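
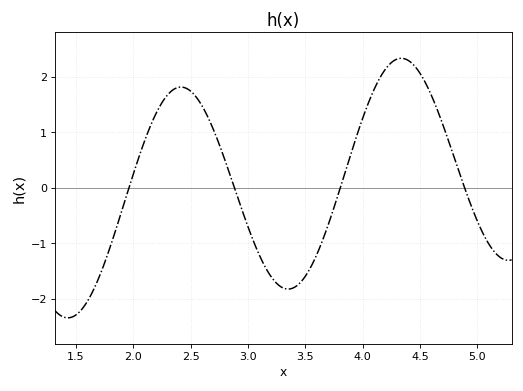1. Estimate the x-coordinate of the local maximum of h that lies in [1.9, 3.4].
2.41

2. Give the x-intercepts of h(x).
1.96, 2.88, 3.8, 4.89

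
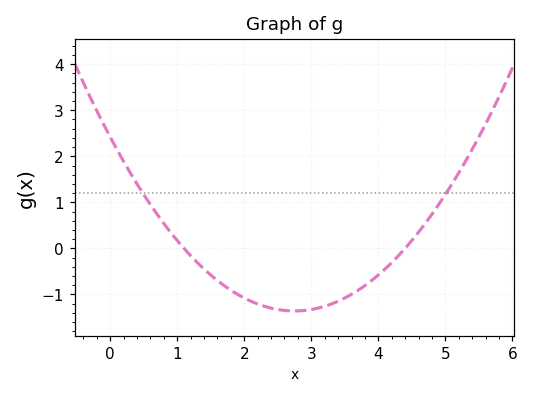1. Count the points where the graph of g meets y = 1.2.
2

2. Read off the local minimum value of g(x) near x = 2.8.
-1.36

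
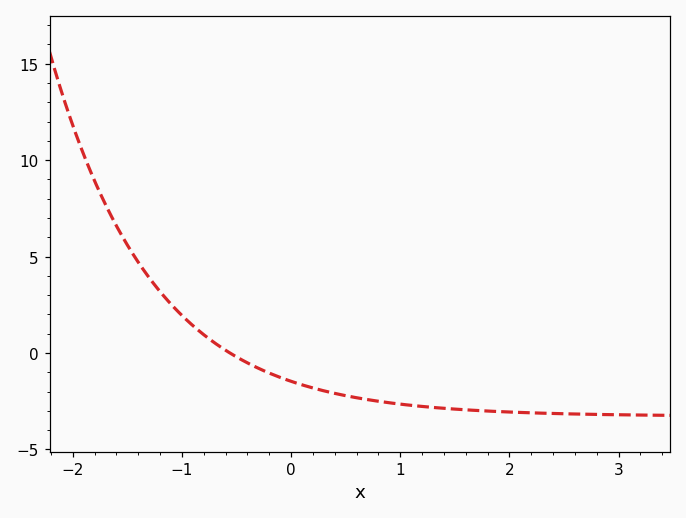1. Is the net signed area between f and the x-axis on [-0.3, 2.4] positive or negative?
negative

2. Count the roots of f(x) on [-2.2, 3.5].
1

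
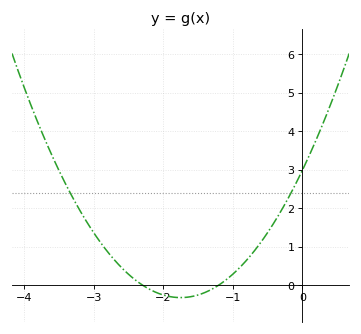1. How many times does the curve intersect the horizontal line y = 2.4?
2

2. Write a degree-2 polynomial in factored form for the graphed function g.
y = 1.08(x + 2.3)(x + 1.2)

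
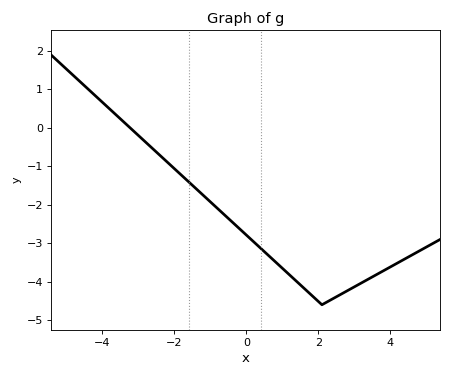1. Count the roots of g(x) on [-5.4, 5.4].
1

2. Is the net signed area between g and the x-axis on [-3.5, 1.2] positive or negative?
negative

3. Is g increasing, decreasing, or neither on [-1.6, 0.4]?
decreasing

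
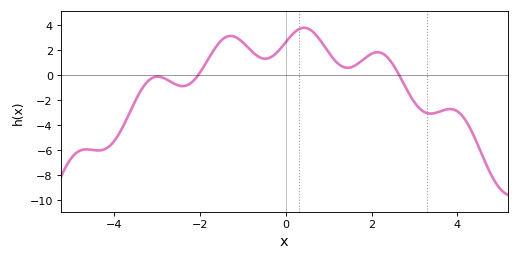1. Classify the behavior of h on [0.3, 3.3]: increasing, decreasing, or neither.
neither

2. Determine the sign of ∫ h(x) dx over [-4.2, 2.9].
positive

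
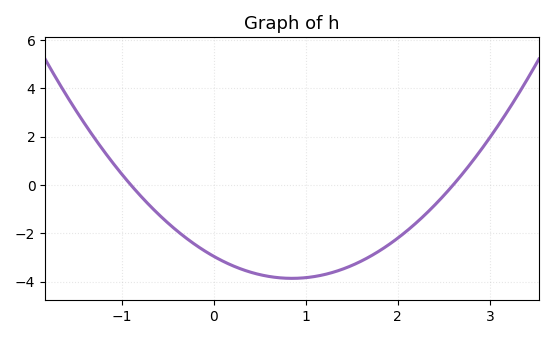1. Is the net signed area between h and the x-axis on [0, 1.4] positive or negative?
negative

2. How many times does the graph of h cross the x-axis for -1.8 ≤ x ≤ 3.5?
2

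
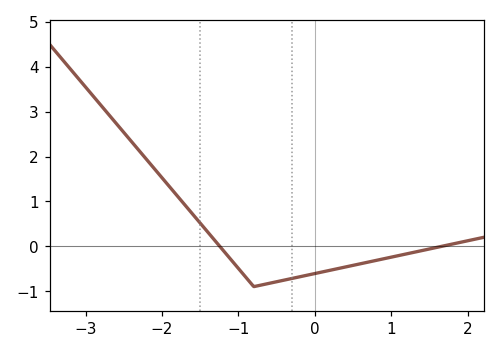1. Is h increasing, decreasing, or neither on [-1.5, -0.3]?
neither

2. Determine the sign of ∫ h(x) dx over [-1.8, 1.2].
negative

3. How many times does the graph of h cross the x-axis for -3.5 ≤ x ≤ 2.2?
2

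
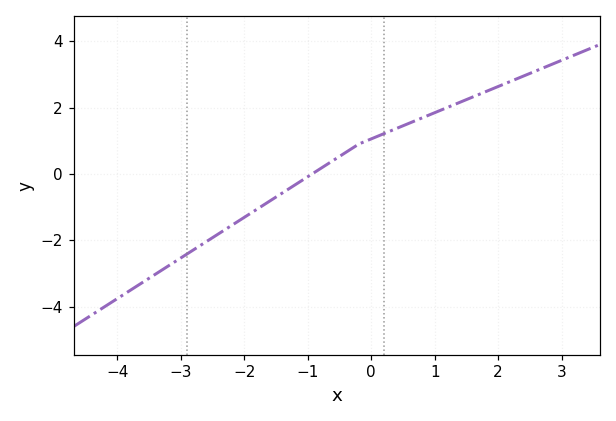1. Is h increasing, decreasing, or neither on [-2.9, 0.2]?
increasing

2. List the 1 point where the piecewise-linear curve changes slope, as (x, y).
(-0.2, 0.9)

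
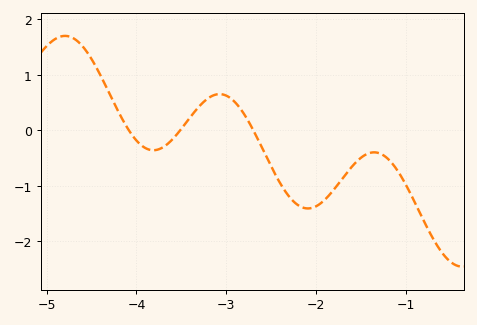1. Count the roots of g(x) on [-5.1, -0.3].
3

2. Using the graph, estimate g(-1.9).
-1.25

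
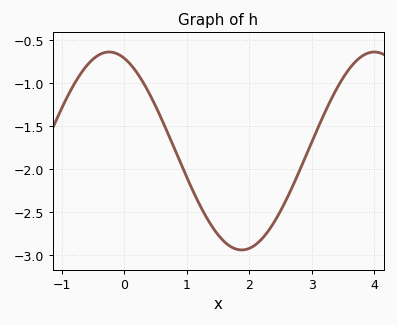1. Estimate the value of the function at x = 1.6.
-2.84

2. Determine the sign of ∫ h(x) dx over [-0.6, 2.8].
negative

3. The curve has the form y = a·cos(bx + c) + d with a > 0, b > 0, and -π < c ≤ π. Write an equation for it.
y = 1.15cos(1.48x + 0.36) - 1.79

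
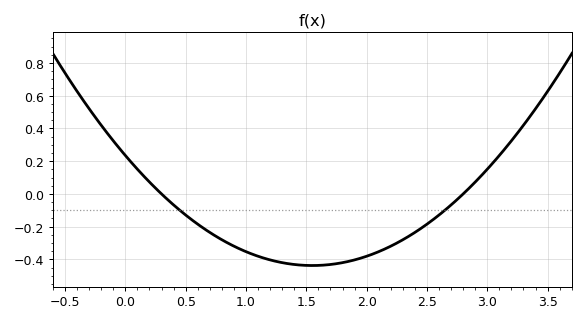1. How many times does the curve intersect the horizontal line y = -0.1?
2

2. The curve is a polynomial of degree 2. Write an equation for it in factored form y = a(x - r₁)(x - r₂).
y = 0.28(x - 0.3)(x - 2.8)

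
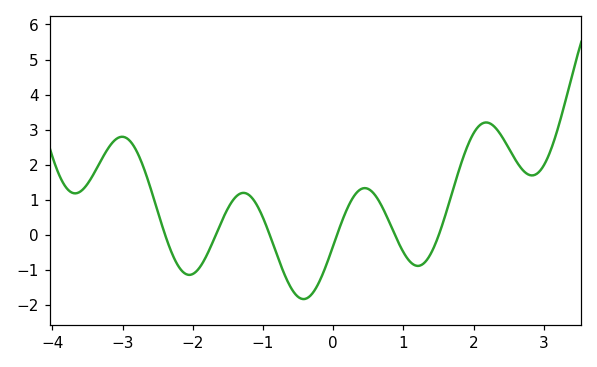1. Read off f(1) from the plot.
-0.499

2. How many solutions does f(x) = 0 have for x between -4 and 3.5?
6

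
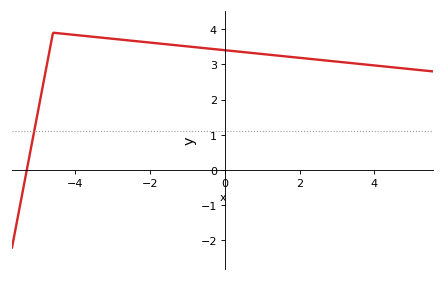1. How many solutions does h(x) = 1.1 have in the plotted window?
1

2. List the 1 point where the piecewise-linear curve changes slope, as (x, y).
(-4.6, 3.9)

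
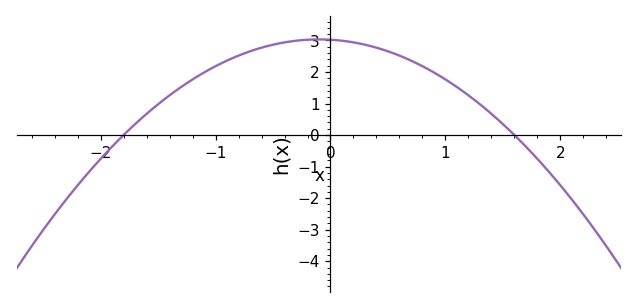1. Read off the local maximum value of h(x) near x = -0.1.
3.03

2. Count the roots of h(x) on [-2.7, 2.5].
2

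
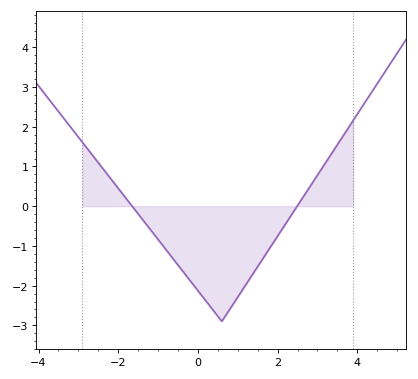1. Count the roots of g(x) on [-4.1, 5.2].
2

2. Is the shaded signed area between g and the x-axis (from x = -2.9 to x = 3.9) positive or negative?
negative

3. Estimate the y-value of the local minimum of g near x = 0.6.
-2.9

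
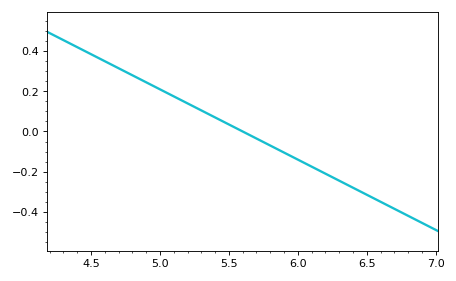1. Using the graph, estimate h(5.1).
0.175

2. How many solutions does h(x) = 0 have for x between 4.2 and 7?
1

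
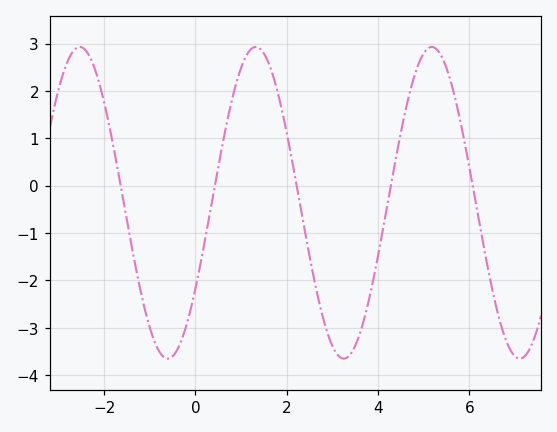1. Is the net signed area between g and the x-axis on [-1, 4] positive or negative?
negative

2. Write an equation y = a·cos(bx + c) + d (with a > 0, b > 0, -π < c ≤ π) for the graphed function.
y = 3.29cos(1.6x - 2.2) - 0.36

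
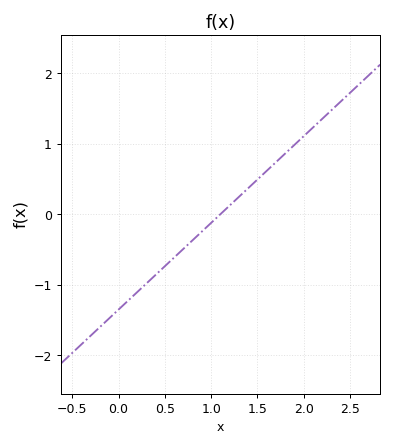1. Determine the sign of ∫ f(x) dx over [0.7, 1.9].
positive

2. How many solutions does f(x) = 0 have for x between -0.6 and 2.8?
1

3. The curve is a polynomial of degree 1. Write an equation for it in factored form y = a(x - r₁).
y = 1.23(x - 1.1)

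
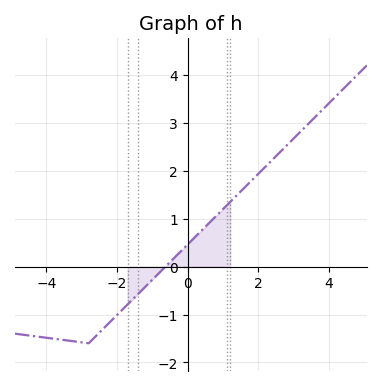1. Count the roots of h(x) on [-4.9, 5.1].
1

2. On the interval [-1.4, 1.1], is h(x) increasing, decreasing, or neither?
increasing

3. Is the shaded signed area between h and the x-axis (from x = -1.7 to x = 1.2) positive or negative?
positive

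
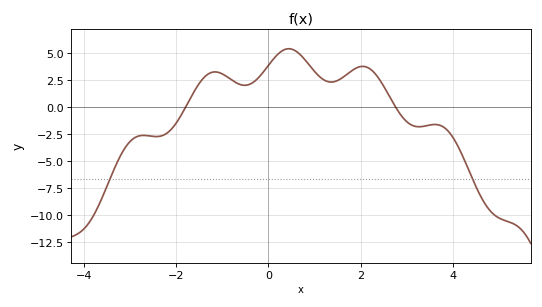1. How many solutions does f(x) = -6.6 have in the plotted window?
2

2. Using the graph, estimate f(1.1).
3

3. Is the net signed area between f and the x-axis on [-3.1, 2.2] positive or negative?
positive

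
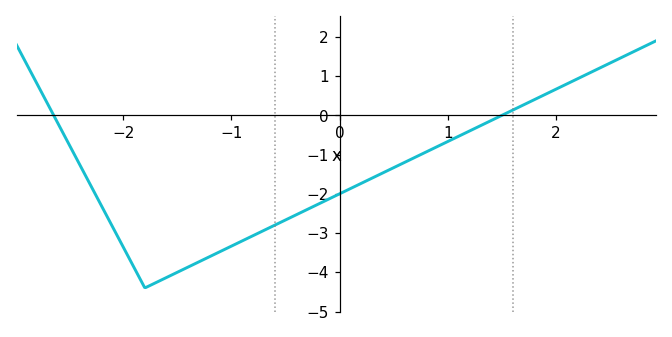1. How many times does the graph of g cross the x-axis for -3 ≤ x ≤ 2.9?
2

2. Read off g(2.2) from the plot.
0.9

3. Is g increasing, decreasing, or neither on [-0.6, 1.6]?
increasing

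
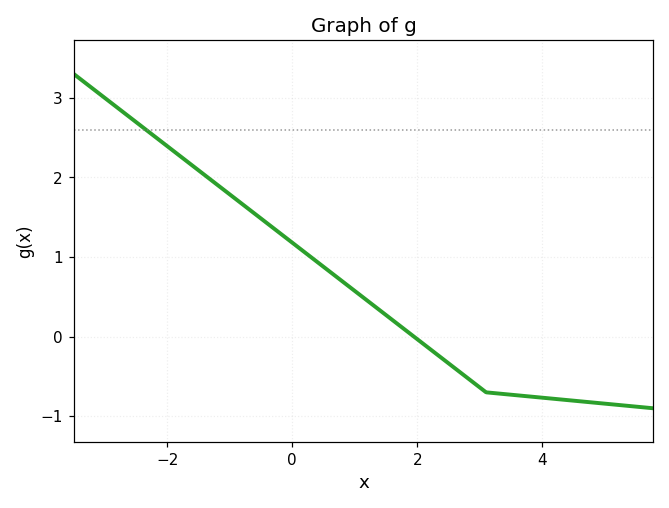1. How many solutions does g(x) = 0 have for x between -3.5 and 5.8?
1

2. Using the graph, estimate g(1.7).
0.149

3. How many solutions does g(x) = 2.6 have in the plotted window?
1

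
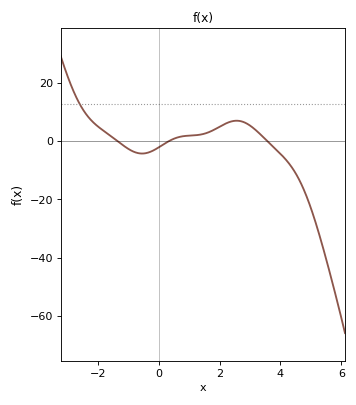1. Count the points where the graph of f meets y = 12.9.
1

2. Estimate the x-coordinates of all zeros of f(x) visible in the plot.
-1.4, 0.4, 3.6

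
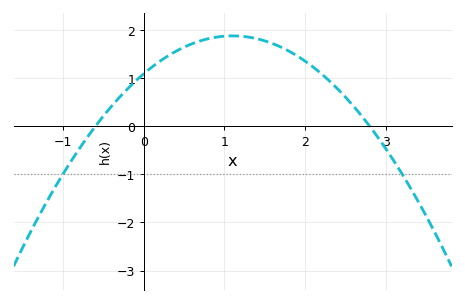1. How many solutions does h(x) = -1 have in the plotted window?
2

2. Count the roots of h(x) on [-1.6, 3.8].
2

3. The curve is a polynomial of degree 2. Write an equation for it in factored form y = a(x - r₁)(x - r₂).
y = -0.65(x + 0.6)(x - 2.8)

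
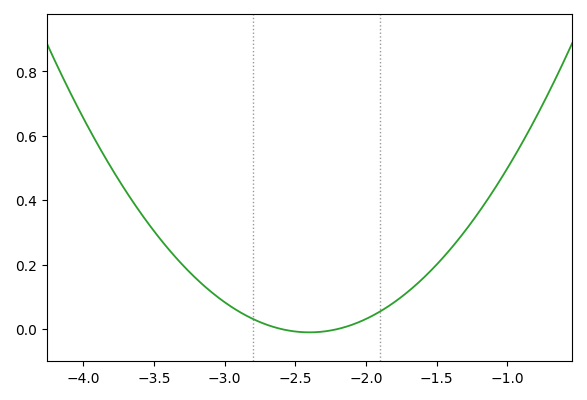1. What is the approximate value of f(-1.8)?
0.08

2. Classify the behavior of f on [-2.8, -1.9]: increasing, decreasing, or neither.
neither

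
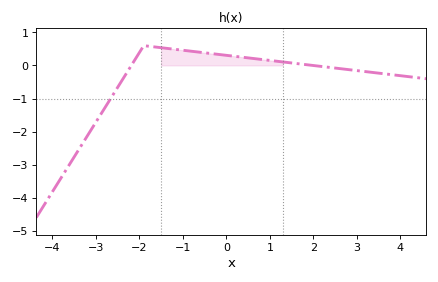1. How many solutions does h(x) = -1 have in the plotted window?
1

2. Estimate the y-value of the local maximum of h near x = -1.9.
0.6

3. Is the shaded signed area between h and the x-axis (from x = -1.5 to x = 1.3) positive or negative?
positive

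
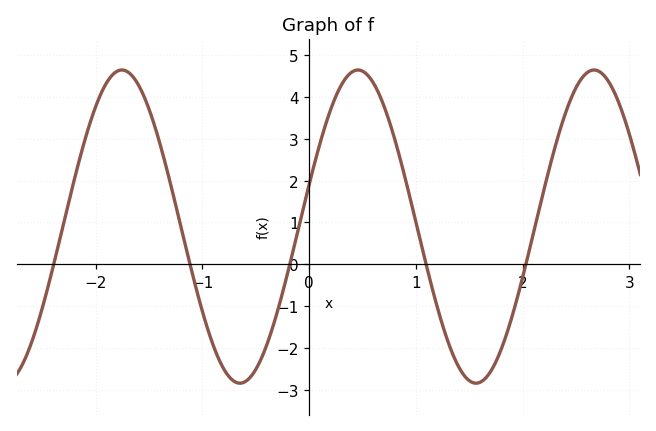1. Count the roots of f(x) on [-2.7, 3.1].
5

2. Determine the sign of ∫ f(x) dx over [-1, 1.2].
positive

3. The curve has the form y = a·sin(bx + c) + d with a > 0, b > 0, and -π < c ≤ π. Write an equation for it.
y = 3.74sin(2.8x + 0.27) + 0.9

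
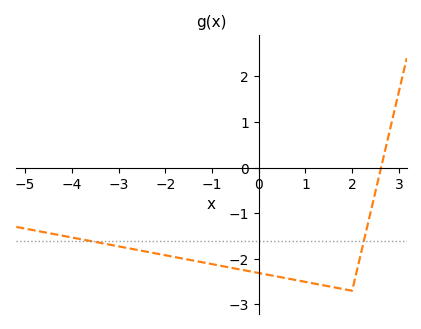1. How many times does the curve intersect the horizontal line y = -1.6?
2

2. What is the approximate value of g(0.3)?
-2.37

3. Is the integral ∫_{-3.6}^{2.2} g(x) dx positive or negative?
negative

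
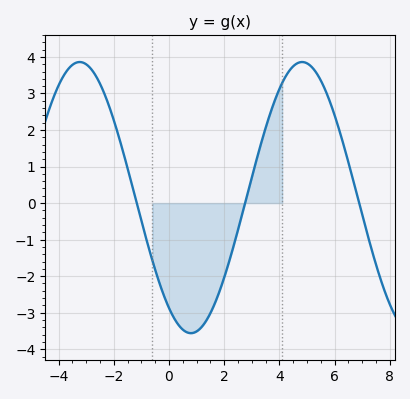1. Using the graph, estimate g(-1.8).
1.8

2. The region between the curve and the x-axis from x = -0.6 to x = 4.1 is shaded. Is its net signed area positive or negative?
negative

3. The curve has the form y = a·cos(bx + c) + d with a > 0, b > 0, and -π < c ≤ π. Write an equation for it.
y = 3.71cos(0.78x + 2.5) + 0.15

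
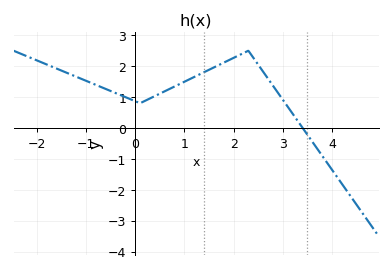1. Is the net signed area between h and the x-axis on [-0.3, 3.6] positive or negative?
positive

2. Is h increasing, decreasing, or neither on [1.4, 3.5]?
neither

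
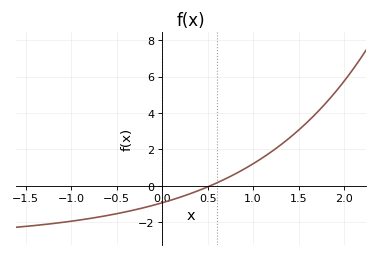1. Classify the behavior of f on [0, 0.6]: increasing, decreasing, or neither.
increasing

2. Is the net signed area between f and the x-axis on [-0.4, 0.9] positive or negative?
negative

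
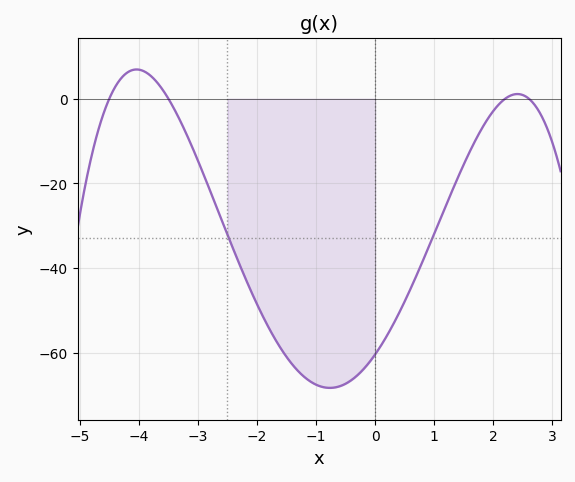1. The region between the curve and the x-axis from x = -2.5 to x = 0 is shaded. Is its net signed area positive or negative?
negative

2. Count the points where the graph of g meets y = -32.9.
2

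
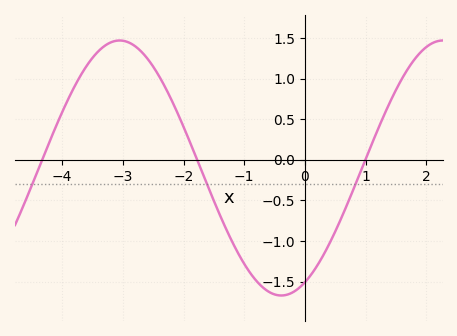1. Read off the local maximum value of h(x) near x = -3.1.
1.47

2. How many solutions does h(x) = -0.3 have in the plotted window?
3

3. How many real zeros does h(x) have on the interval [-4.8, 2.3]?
3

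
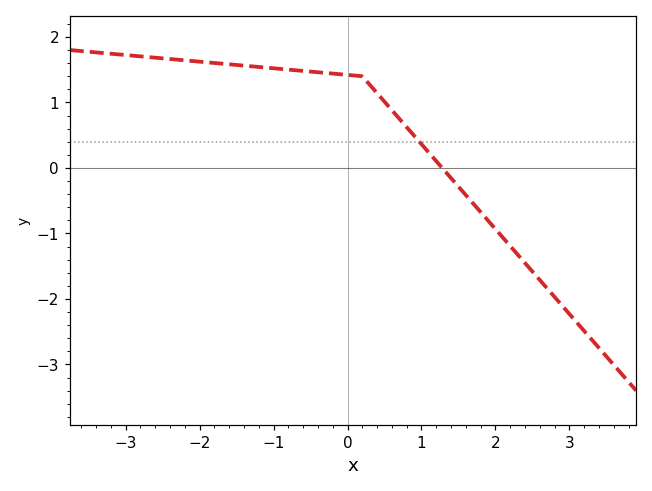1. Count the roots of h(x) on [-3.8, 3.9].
1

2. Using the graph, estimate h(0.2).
1.4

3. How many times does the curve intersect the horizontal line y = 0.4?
1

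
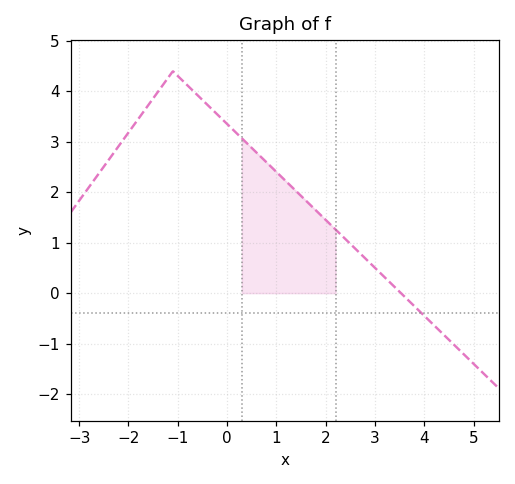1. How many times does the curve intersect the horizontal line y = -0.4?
1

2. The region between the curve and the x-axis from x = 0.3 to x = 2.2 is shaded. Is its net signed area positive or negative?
positive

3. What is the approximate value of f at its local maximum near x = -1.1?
4.4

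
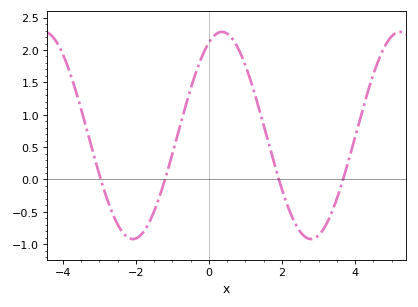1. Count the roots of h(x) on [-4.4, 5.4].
4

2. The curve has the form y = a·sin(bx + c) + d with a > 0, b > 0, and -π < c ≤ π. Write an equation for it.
y = 1.6sin(1.3x + 1.1) + 0.68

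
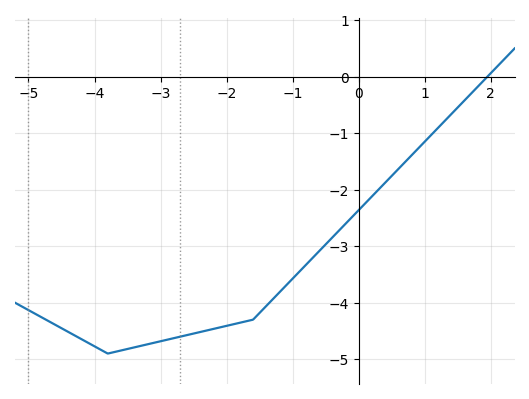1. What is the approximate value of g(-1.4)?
-4.06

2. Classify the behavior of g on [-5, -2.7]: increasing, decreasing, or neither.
neither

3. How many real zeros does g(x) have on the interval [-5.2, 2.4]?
1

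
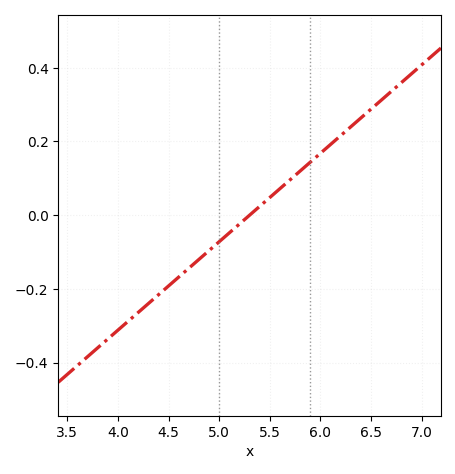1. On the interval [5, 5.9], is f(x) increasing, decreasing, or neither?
increasing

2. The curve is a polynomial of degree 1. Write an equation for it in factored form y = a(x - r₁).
y = 0.24(x - 5.3)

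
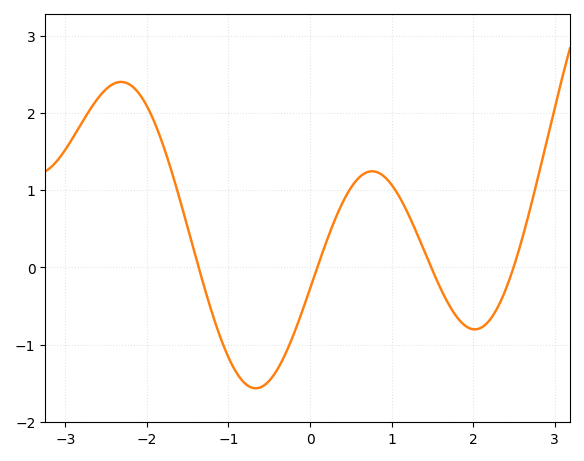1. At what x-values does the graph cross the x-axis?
-1.4, 0.1, 1.5, 2.5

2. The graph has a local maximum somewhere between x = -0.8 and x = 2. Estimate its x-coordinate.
0.8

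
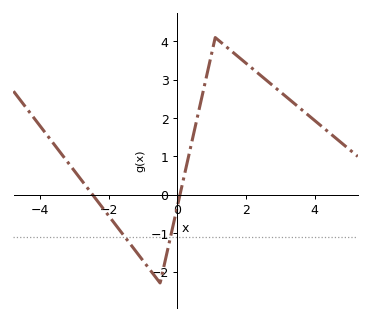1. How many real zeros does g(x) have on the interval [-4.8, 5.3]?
2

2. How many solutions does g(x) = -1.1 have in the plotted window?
2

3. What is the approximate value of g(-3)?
0.6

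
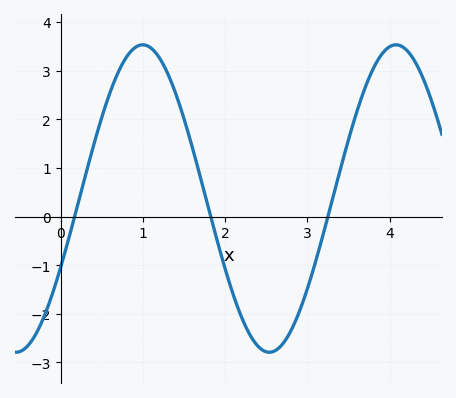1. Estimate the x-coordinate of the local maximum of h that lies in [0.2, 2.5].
1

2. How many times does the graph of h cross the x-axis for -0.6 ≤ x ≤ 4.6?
3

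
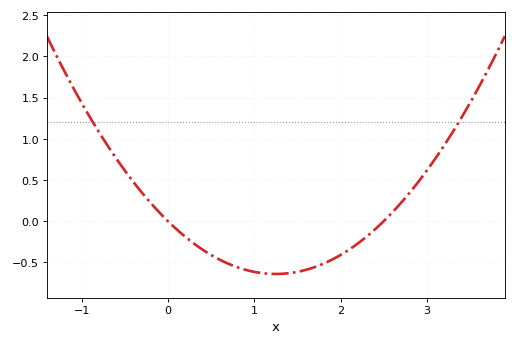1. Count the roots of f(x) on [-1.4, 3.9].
2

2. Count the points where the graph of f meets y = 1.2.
2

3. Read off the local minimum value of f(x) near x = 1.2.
-0.65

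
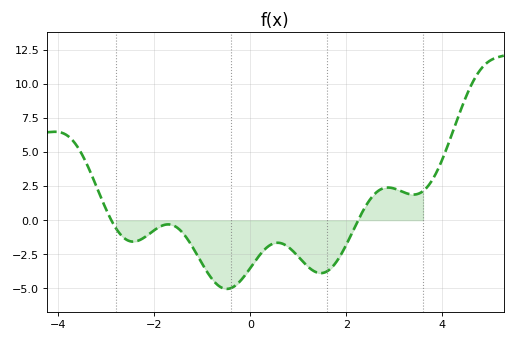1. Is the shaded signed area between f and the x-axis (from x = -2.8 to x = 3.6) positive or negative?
negative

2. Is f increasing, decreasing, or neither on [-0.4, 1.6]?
neither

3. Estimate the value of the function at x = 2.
-1.8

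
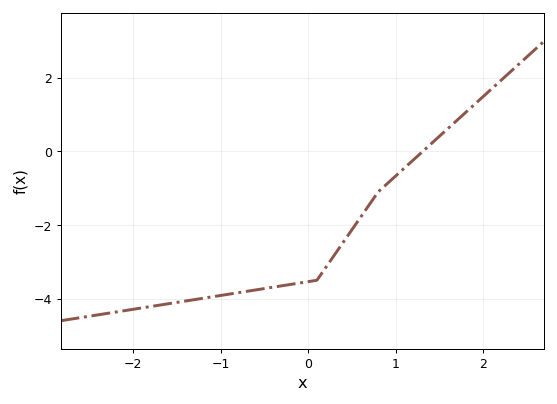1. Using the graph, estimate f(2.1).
1.7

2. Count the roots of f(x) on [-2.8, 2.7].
1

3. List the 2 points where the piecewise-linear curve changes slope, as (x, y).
(0.1, -3.5); (0.8, -1.1)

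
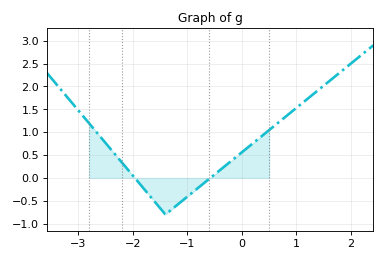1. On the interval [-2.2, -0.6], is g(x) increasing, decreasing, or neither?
neither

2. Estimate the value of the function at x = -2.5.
0.75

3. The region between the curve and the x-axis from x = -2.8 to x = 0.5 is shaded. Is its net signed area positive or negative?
positive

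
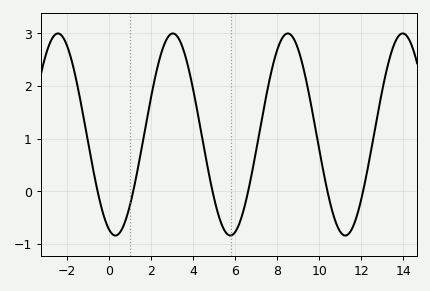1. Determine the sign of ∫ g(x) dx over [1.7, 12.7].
positive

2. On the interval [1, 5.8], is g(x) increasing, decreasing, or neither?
neither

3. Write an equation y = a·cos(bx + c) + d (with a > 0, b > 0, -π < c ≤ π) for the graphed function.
y = 1.92cos(1.15x + 2.78) + 1.08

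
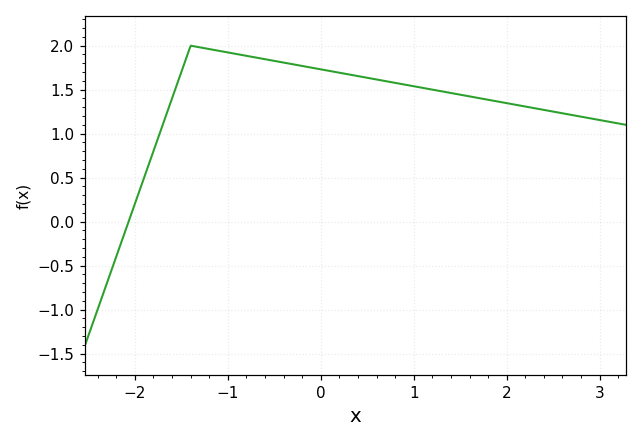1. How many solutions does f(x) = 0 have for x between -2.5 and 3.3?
1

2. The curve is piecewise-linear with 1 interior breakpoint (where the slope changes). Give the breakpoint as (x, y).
(-1.4, 2)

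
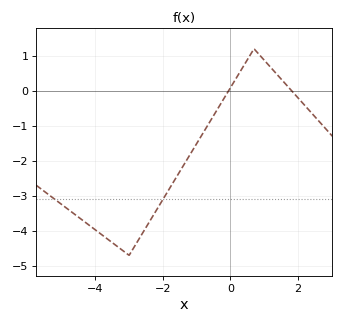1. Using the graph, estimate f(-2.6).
-4.06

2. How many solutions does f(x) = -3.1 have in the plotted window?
2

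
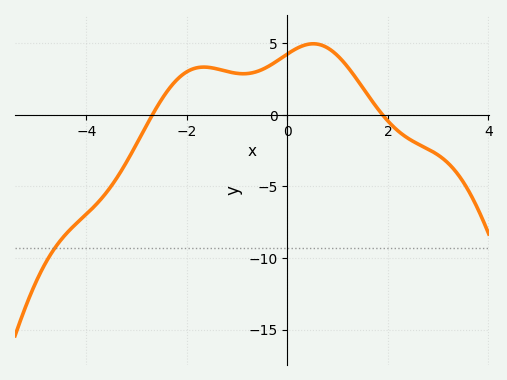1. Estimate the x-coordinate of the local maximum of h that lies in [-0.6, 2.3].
0.514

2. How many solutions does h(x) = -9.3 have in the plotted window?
1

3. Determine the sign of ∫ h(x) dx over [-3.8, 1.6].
positive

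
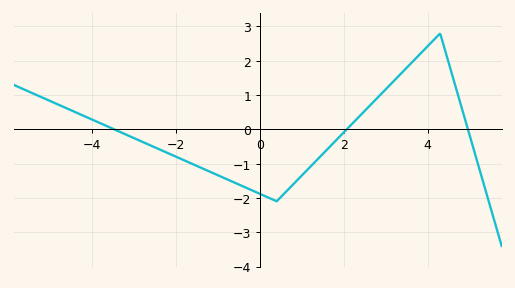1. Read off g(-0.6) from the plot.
-1.56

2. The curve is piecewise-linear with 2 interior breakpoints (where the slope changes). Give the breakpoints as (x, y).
(0.4, -2.1); (4.3, 2.8)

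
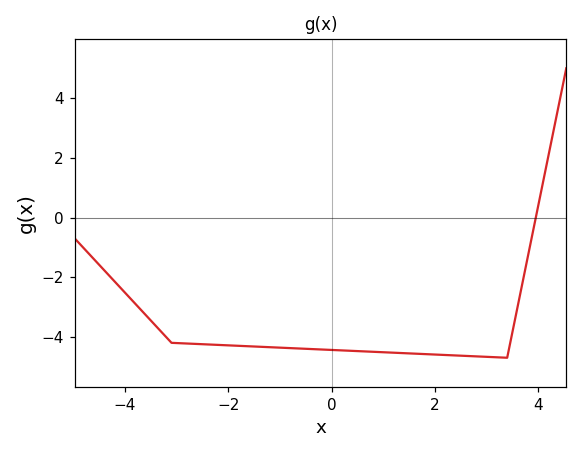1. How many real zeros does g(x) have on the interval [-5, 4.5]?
1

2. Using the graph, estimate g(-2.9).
-4.2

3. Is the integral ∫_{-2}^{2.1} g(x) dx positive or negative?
negative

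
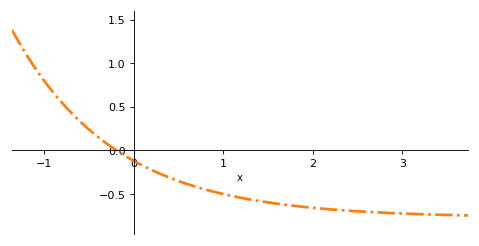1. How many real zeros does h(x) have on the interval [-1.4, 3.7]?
1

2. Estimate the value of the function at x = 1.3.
-0.55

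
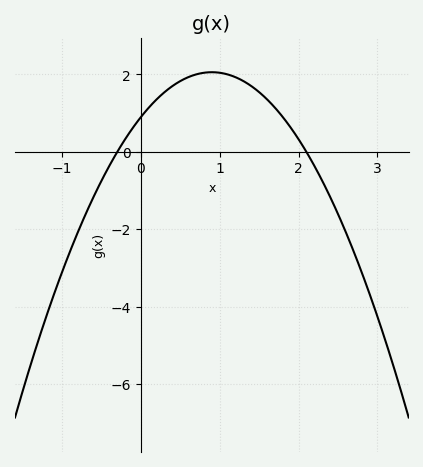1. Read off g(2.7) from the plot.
-2.6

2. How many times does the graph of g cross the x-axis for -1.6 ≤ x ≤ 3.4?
2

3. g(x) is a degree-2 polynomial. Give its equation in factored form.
y = -1.43(x + 0.3)(x - 2.1)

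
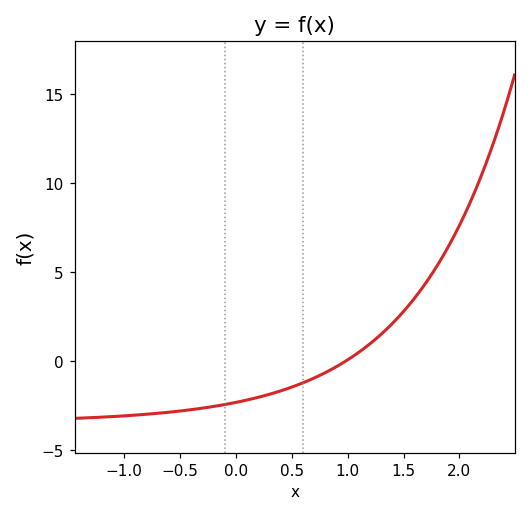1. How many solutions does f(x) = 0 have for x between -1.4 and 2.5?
1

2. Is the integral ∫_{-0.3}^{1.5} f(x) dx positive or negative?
negative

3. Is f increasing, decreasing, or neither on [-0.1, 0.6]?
increasing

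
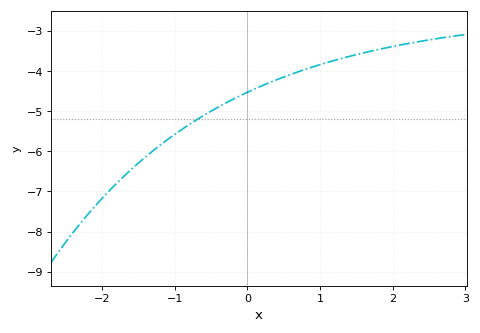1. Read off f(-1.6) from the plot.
-6.46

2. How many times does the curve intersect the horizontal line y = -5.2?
1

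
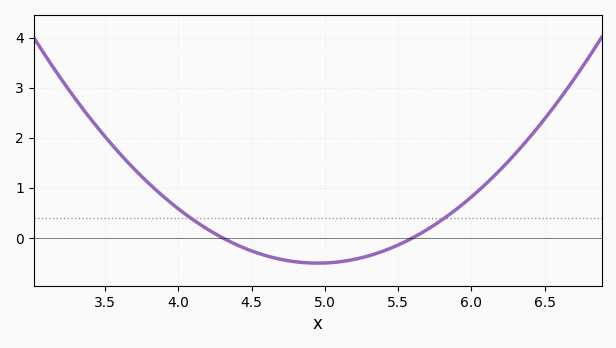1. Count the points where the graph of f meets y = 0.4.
2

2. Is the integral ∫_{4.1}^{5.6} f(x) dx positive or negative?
negative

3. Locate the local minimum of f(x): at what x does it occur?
4.95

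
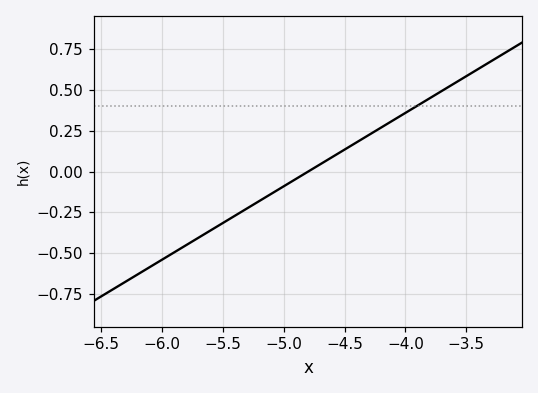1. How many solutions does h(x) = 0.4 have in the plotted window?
1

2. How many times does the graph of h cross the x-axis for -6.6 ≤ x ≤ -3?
1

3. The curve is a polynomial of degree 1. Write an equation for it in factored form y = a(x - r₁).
y = 0.45(x + 4.8)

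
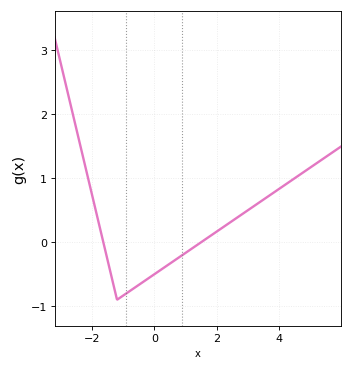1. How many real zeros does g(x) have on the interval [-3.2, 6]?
2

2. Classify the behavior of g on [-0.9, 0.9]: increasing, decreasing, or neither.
increasing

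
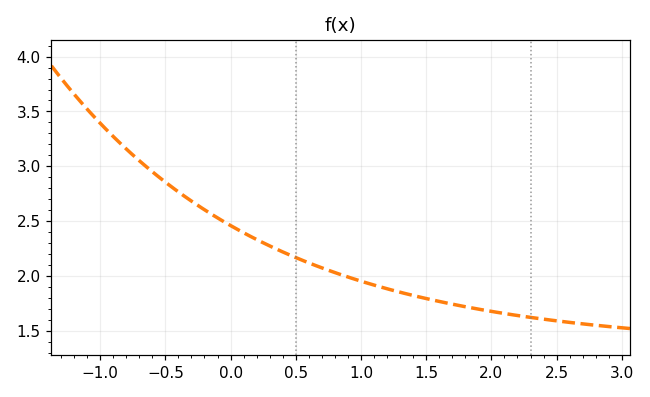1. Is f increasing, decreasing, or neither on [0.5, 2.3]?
decreasing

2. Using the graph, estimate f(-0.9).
3.27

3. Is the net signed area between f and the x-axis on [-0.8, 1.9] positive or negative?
positive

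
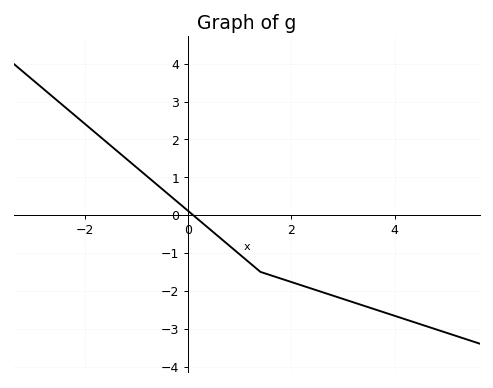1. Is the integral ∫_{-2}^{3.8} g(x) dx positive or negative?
negative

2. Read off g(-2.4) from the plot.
2.9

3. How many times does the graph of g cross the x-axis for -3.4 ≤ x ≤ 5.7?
1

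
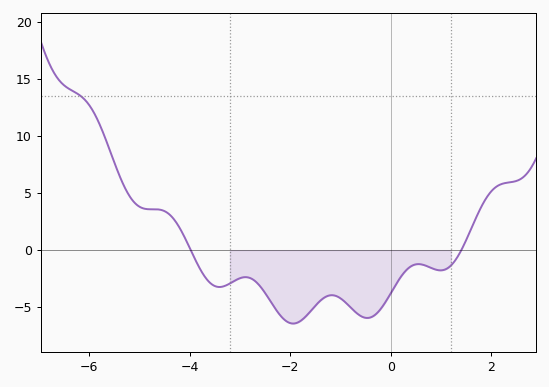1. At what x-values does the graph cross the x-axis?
-4, 1.4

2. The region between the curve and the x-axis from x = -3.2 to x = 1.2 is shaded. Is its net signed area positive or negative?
negative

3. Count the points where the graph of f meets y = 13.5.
1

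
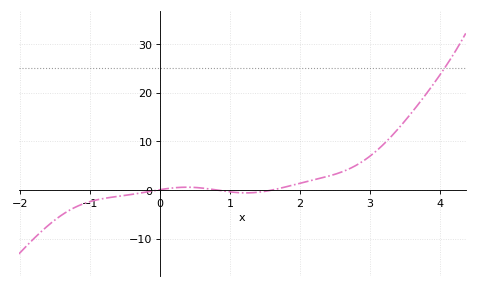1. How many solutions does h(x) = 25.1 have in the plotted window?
1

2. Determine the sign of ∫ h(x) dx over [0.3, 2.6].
positive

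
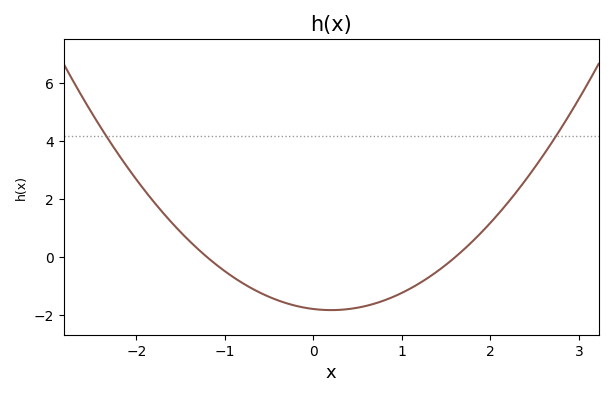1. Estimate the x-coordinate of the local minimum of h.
0.2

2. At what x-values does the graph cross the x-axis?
-1.2, 1.6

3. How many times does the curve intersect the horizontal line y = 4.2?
2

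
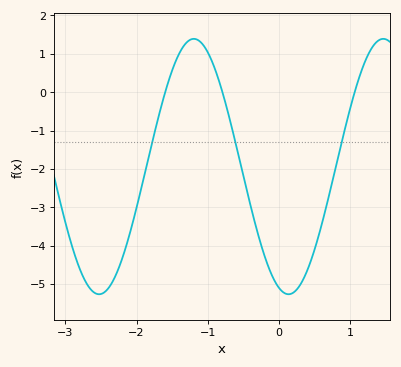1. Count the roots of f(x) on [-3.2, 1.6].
3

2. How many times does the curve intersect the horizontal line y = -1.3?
3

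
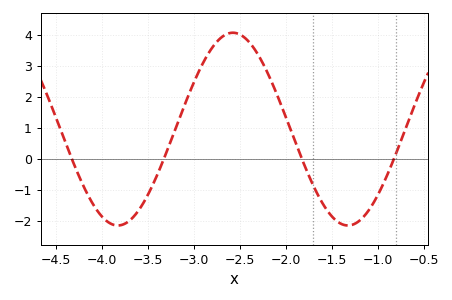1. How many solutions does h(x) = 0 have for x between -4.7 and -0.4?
4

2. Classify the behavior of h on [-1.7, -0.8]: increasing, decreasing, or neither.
neither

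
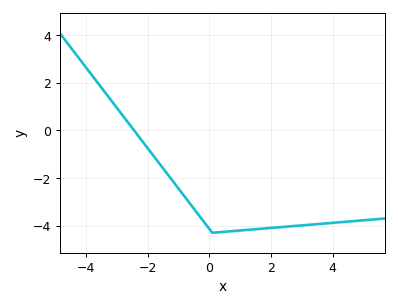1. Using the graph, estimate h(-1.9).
-0.909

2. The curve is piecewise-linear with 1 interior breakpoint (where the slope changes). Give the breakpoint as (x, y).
(0.1, -4.3)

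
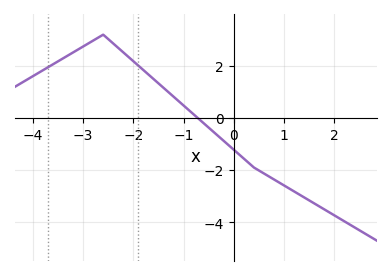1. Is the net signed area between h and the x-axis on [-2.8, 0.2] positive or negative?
positive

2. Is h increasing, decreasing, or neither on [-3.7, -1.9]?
neither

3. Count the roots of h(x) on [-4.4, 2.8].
1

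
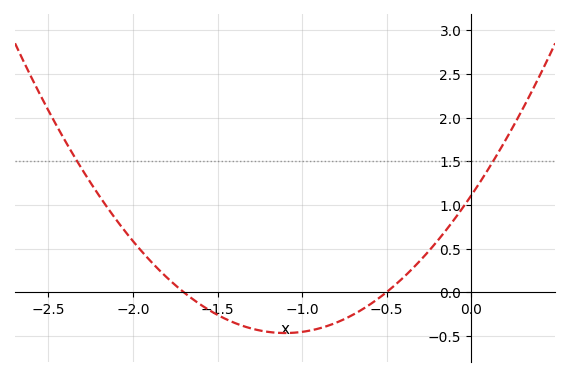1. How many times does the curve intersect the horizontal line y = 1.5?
2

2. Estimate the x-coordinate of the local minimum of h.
-1.1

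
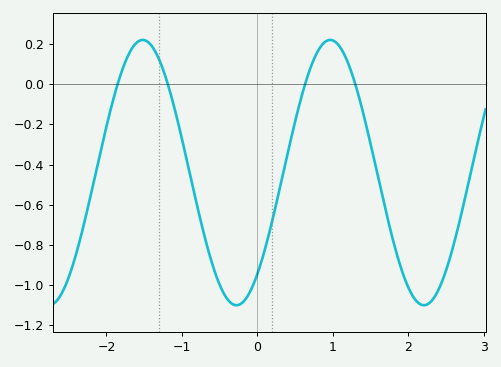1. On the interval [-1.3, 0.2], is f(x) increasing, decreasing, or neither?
neither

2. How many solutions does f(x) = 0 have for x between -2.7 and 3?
4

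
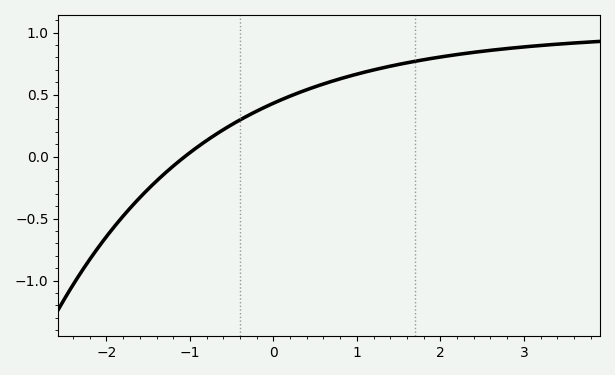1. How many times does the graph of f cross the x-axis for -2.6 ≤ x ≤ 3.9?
1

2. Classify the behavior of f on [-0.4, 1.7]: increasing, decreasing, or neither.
increasing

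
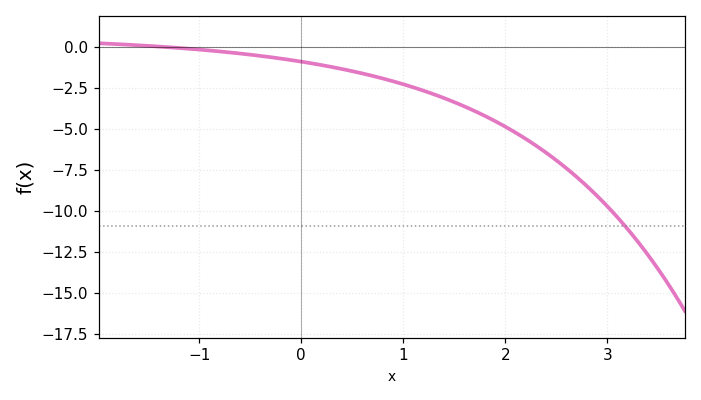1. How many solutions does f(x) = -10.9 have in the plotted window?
1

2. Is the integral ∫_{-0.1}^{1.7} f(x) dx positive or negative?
negative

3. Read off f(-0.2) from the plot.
-0.8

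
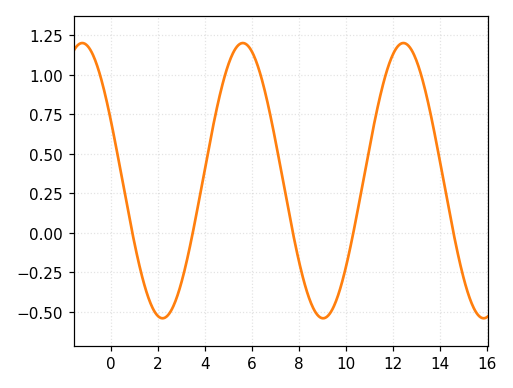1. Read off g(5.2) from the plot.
1.14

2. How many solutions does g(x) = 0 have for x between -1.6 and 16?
5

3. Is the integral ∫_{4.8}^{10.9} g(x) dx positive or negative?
positive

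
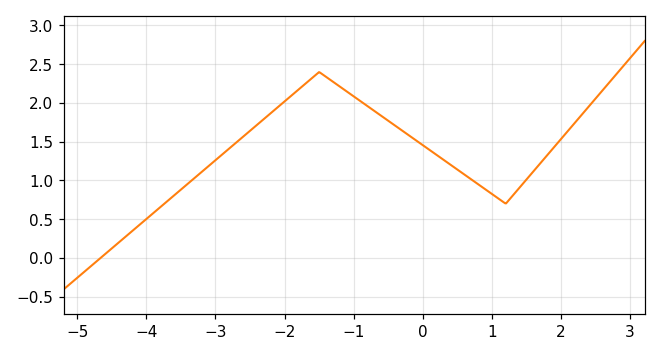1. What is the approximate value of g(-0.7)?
1.9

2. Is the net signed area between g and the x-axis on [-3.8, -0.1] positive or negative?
positive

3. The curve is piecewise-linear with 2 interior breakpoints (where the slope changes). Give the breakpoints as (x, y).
(-1.5, 2.4); (1.2, 0.7)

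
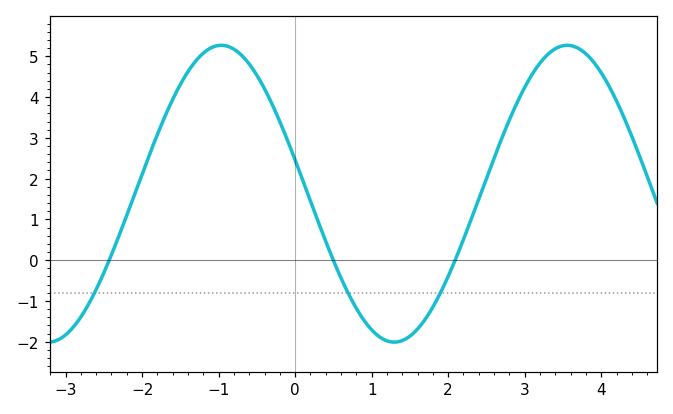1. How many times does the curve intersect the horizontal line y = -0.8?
3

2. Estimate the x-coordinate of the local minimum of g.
1.2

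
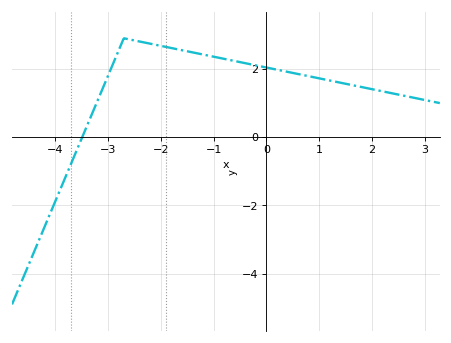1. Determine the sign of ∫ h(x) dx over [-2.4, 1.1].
positive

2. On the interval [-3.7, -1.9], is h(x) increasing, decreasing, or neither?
neither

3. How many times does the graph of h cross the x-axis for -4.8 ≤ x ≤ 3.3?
1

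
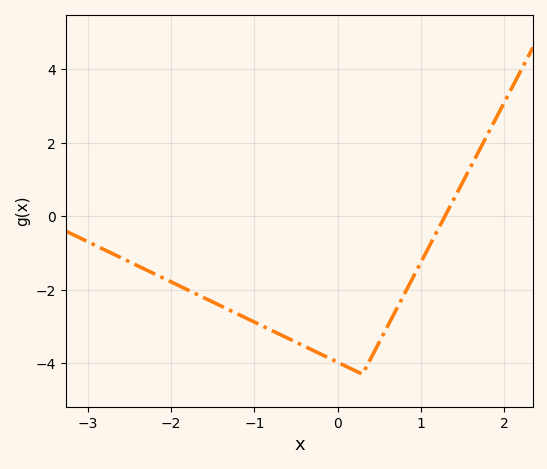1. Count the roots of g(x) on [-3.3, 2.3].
1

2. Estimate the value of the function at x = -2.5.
-1.2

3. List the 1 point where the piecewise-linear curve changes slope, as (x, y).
(0.3, -4.3)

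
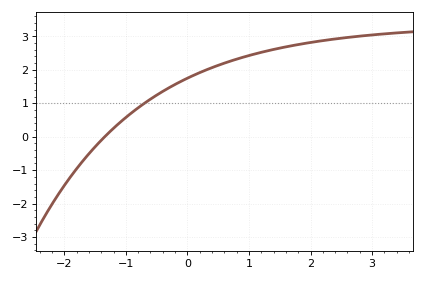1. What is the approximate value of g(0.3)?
2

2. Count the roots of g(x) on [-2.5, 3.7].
1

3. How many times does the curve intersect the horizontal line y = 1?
1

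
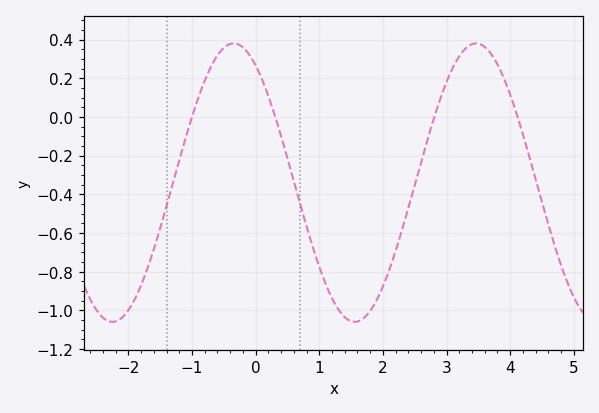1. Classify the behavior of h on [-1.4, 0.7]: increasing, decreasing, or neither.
neither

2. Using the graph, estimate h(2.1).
-0.8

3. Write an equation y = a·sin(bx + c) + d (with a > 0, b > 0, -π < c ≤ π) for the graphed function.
y = 0.72sin(1.6x + 2.1) - 0.34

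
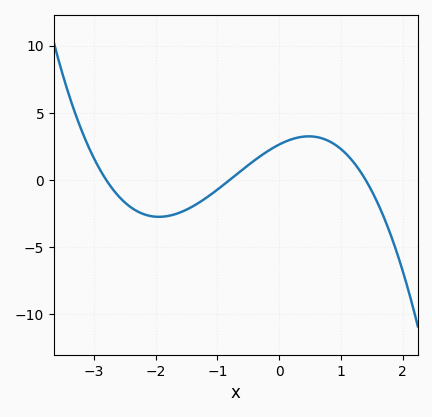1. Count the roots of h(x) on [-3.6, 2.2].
3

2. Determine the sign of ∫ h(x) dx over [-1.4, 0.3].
positive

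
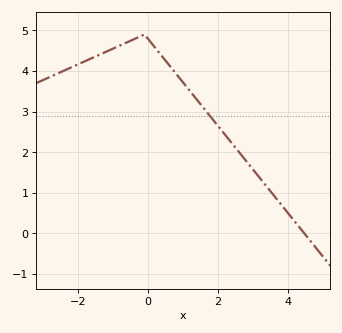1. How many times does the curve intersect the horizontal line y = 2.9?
1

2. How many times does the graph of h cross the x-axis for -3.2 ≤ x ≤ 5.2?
1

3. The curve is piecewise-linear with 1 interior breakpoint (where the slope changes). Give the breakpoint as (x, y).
(-0.1, 4.9)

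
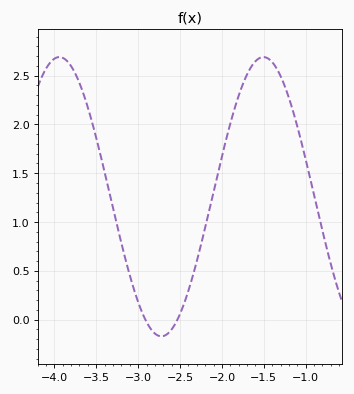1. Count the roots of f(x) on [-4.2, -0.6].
2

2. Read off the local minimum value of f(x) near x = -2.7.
-0.15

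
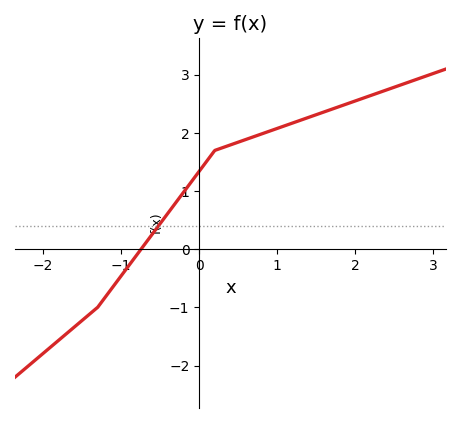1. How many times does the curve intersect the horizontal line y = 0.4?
1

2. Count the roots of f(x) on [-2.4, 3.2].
1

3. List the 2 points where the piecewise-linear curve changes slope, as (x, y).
(-1.3, -1); (0.2, 1.7)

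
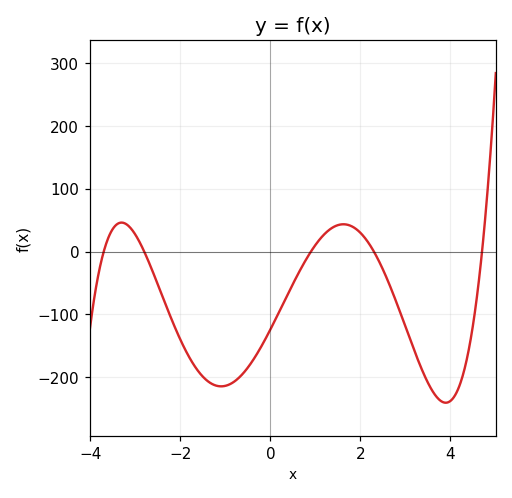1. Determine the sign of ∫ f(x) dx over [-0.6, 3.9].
negative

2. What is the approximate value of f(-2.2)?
-110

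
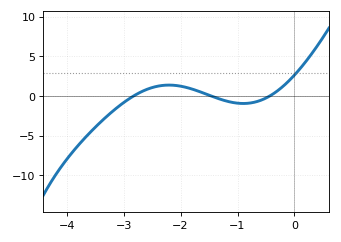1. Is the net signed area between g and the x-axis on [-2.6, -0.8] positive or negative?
positive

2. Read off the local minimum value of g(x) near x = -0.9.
-1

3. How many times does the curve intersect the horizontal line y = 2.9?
1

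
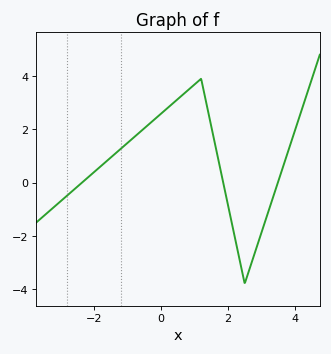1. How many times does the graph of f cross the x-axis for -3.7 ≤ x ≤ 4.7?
3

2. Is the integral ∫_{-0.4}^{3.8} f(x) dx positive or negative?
positive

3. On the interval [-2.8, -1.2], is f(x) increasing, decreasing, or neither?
increasing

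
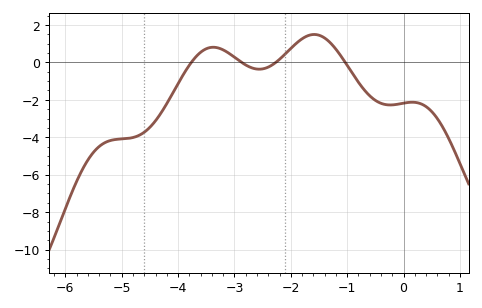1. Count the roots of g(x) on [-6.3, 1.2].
4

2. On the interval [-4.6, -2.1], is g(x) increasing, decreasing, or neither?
neither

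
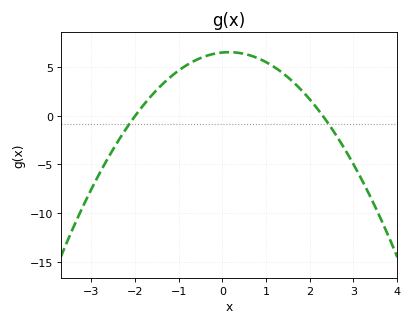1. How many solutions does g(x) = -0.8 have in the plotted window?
2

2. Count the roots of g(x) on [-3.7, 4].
2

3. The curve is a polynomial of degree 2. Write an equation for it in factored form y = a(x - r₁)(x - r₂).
y = -1.42(x + 2)(x - 2.3)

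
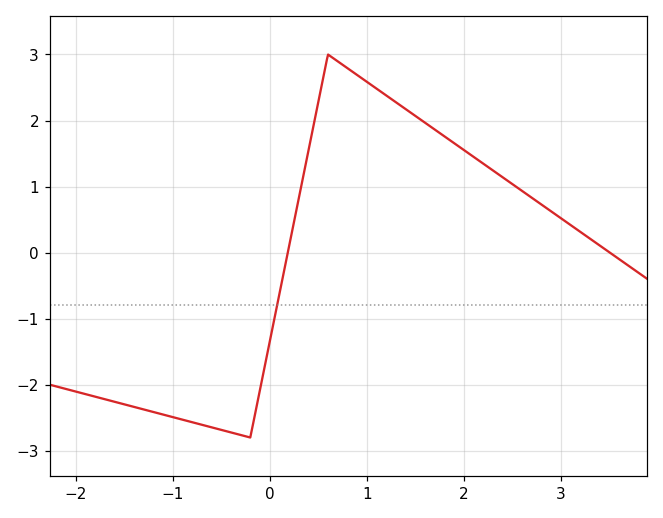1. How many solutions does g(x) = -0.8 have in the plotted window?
1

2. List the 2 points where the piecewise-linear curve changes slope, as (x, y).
(-0.2, -2.8); (0.6, 3)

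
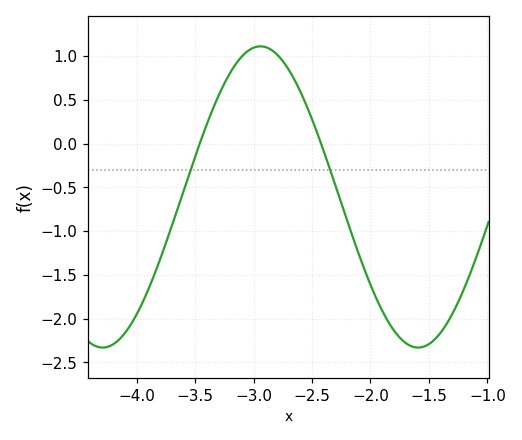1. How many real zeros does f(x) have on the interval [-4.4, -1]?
2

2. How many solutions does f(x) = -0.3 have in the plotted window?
2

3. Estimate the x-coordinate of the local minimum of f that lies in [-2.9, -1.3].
-1.6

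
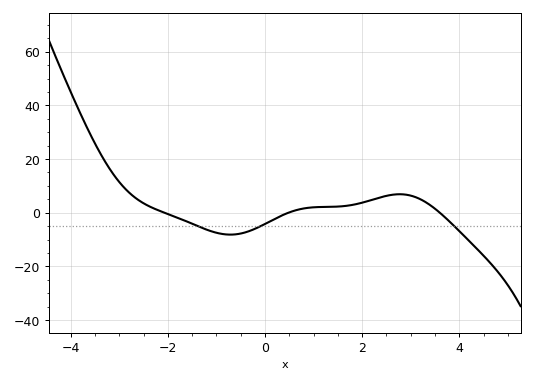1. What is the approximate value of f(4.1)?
-8.64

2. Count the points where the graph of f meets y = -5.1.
3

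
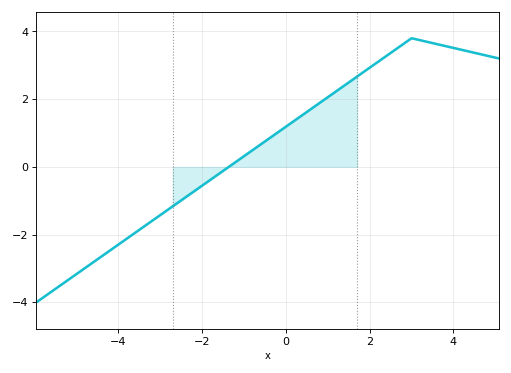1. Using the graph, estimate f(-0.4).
0.839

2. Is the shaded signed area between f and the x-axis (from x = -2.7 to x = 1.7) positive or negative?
positive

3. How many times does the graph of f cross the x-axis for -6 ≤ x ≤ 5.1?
1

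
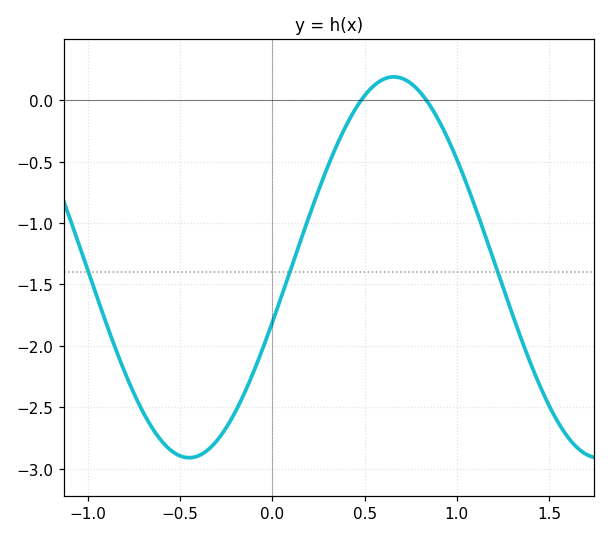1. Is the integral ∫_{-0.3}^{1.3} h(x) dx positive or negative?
negative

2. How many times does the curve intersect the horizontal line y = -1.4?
3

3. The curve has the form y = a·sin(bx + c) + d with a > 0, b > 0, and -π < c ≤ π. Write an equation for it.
y = 1.55sin(2.83x - 0.292) - 1.36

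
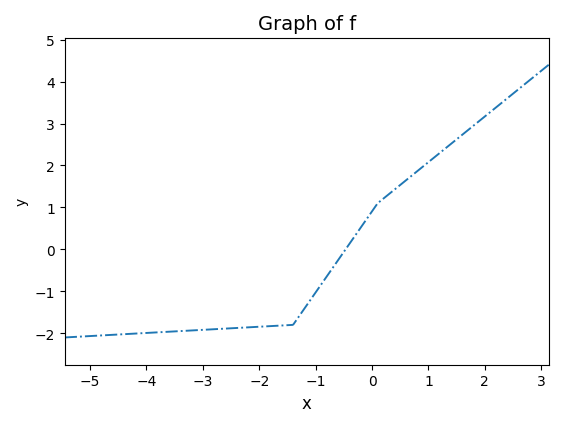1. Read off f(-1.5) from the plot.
-1.81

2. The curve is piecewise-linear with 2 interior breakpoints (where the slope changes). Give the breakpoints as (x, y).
(-1.4, -1.8); (0.1, 1.1)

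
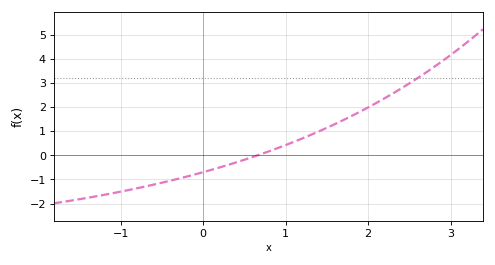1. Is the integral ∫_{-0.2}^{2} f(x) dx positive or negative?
positive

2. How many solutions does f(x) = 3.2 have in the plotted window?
1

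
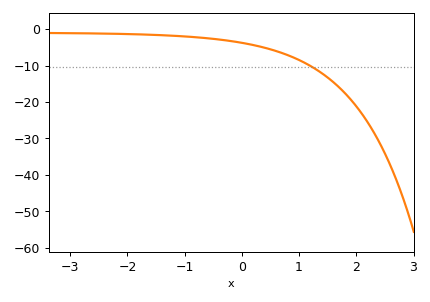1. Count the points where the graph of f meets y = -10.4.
1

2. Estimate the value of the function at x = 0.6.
-6.03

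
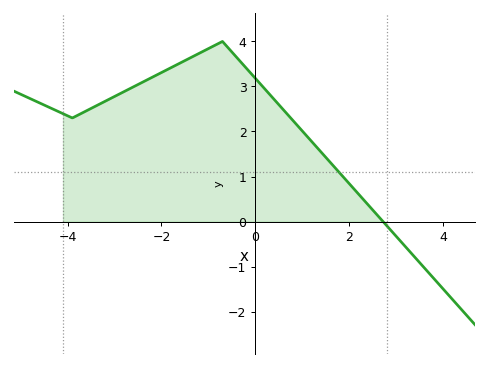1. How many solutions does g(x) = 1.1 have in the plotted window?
1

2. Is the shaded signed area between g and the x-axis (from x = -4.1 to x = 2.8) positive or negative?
positive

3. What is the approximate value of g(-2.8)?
2.9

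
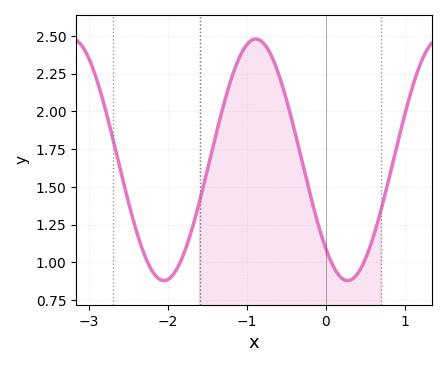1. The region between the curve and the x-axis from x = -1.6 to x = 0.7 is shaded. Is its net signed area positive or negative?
positive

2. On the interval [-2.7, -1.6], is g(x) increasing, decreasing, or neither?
neither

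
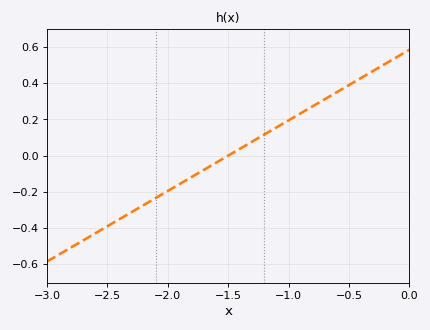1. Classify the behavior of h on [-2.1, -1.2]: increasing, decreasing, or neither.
increasing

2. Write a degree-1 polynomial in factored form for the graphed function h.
y = 0.39(x + 1.5)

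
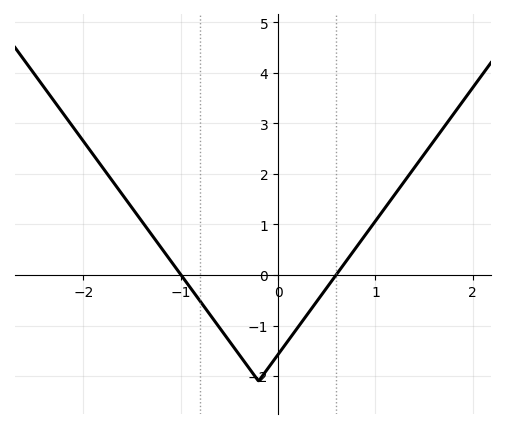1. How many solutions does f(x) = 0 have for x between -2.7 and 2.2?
2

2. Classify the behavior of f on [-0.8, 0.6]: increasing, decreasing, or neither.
neither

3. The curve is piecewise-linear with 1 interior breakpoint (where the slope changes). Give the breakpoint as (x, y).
(-0.2, -2.1)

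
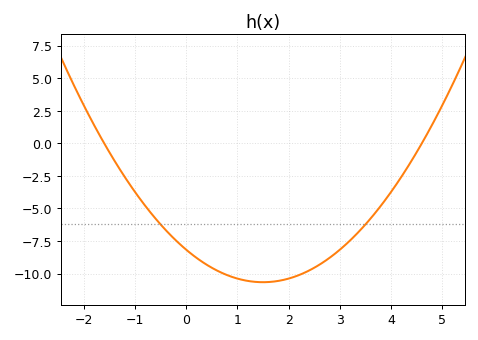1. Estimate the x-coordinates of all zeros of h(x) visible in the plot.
-1.6, 4.6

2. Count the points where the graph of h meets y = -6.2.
2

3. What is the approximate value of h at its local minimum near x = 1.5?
-10.6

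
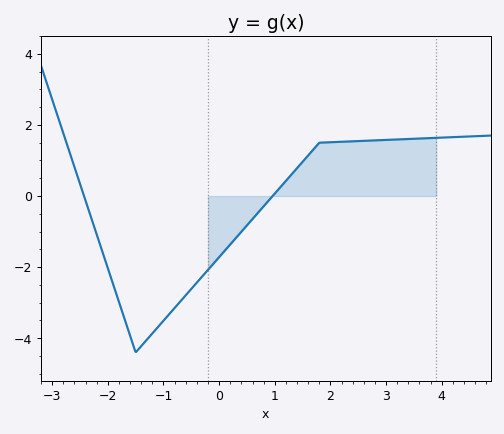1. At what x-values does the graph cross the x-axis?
-2.43, 0.961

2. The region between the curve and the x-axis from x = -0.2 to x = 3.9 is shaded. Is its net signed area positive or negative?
positive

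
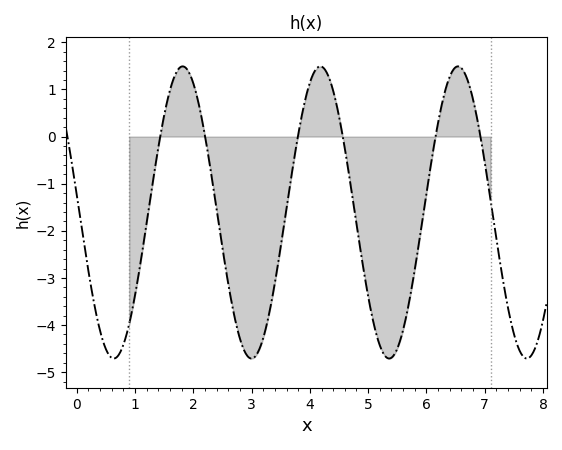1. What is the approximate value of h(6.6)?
1.5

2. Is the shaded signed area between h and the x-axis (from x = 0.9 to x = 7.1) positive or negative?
negative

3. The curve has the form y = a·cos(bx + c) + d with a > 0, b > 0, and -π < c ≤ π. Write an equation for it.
y = 3.1cos(2.7x + 1.5) - 1.61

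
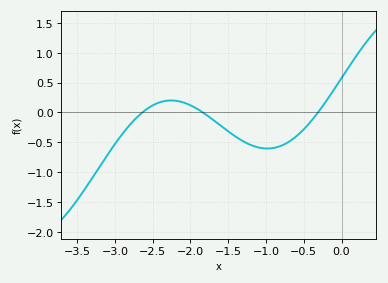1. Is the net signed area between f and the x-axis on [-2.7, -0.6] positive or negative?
negative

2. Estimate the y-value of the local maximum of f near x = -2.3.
0.201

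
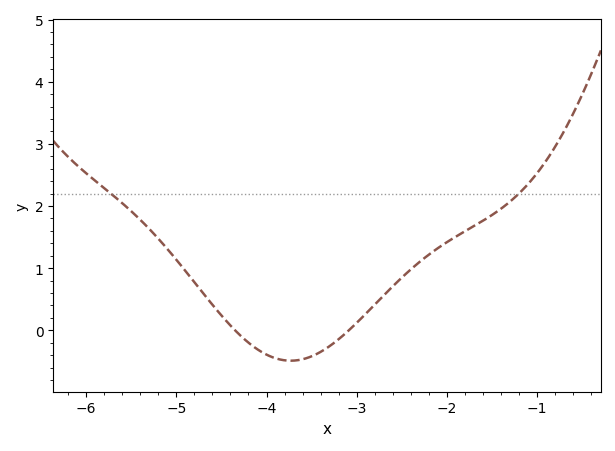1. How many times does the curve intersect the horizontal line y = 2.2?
2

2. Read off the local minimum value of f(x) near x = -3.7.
-0.5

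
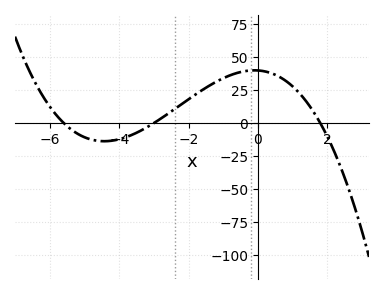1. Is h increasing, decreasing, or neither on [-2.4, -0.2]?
increasing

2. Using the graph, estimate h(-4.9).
-11.8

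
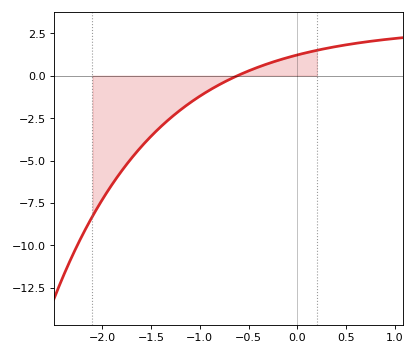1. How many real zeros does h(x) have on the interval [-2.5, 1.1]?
1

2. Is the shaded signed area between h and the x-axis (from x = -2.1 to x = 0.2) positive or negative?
negative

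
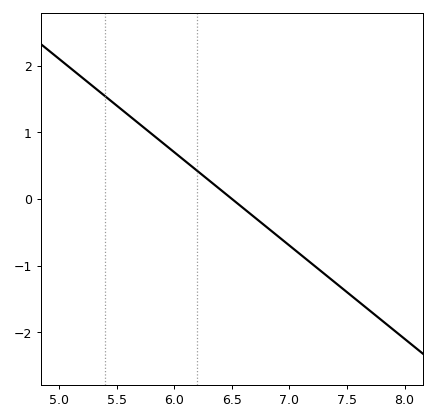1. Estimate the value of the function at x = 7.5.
-1.4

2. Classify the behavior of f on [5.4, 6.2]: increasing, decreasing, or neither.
decreasing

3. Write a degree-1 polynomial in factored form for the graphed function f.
y = -1.4(x - 6.5)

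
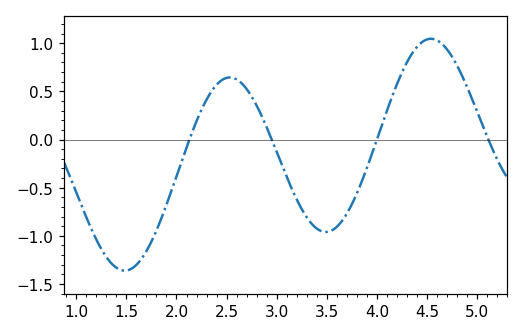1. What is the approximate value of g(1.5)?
-1.35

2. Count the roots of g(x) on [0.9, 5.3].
4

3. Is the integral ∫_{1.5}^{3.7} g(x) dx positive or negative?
negative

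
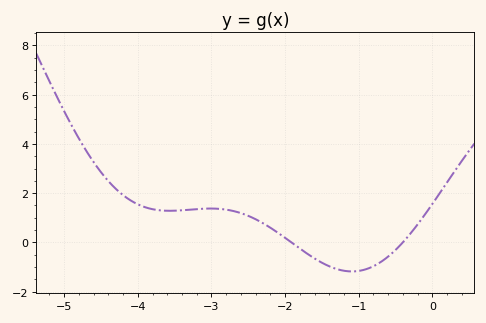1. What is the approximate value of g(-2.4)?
1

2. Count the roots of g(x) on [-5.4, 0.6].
2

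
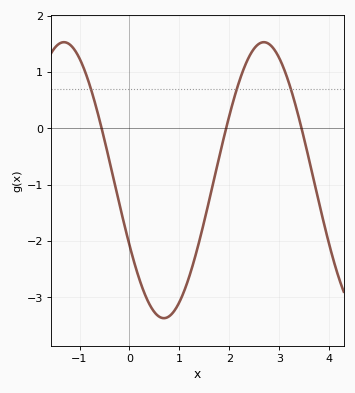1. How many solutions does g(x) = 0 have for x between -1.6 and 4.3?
3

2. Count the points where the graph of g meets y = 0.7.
3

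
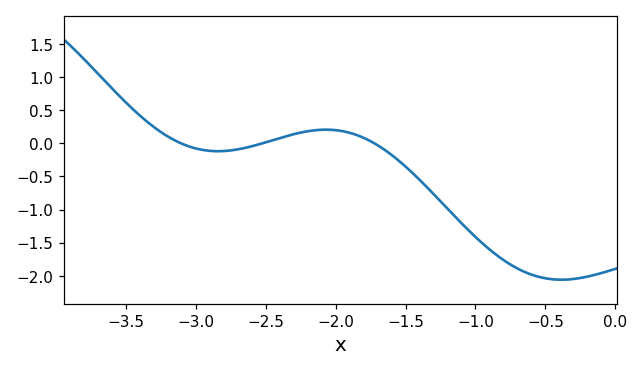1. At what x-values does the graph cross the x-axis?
-3.1, -2.5, -1.7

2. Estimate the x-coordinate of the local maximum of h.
-2.1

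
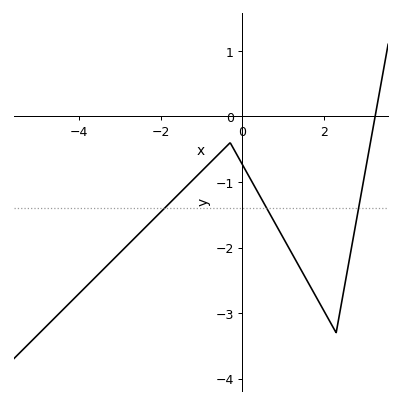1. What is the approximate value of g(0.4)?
-1.18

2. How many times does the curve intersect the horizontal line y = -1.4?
3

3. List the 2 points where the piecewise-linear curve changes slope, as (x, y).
(-0.3, -0.4); (2.3, -3.3)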